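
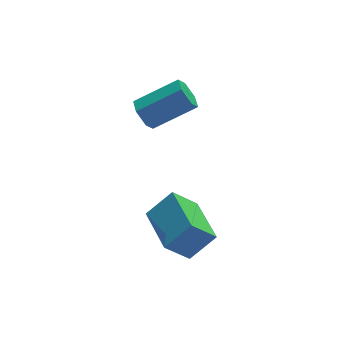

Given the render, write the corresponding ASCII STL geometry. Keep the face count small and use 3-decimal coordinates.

solid 
facet normal -0.867 0.053 -0.496
outer loop
vertex -2.632 3.014 -0.306
vertex -2.889 3.452 0.19
vertex -2.55 3.715 -0.375
endloop
endfacet
facet normal 0.484 -0.142 -0.864
outer loop
vertex -2.632 3.014 -0.306
vertex -2.55 3.715 -0.375
vertex -0.915 2.91 0.673
endloop
endfacet
facet normal 0.484 -0.141 -0.864
outer loop
vertex -0.915 2.91 0.673
vertex -2.55 3.715 -0.375
vertex -0.833 3.612 0.604
endloop
endfacet
facet normal 0.868 -0.053 0.494
outer loop
vertex -0.915 2.91 0.673
vertex -0.833 3.612 0.604
vertex -1.171 3.348 1.17
endloop
endfacet
facet normal -0.867 0.053 -0.496
outer loop
vertex -2.55 3.715 -0.375
vertex -2.889 3.452 0.19
vertex -2.807 4.154 0.121
endloop
endfacet
facet normal 0.342 0.785 -0.517
outer loop
vertex -2.55 3.715 -0.375
vertex -2.807 4.154 0.121
vertex -0.833 3.612 0.604
endloop
endfacet
facet normal 0.342 0.785 -0.517
outer loop
vertex -0.833 3.612 0.604
vertex -2.807 4.154 0.121
vertex -1.089 4.05 1.1
endloop
endfacet
facet normal 0.868 -0.052 0.494
outer loop
vertex -0.833 3.612 0.604
vertex -1.089 4.05 1.1
vertex -1.171 3.348 1.17
endloop
endfacet
facet normal -0.868 0.053 -0.494
outer loop
vertex -2.807 4.154 0.121
vertex -2.889 3.452 0.19
vertex -3.145 3.89 0.687
endloop
endfacet
facet normal -0.142 0.927 0.348
outer loop
vertex -2.807 4.154 0.121
vertex -3.145 3.89 0.687
vertex -1.089 4.05 1.1
endloop
endfacet
facet normal -0.142 0.927 0.347
outer loop
vertex -1.089 4.05 1.1
vertex -3.145 3.89 0.687
vertex -1.428 3.786 1.666
endloop
endfacet
facet normal 0.867 -0.052 0.495
outer loop
vertex -1.089 4.05 1.1
vertex -1.428 3.786 1.666
vertex -1.171 3.348 1.17
endloop
endfacet
facet normal -0.868 0.053 -0.494
outer loop
vertex -3.145 3.89 0.687
vertex -2.889 3.452 0.19
vertex -3.227 3.188 0.756
endloop
endfacet
facet normal -0.484 0.141 0.864
outer loop
vertex -3.145 3.89 0.687
vertex -3.227 3.188 0.756
vertex -1.428 3.786 1.666
endloop
endfacet
facet normal -0.484 0.142 0.864
outer loop
vertex -1.428 3.786 1.666
vertex -3.227 3.188 0.756
vertex -1.51 3.085 1.735
endloop
endfacet
facet normal 0.867 -0.053 0.496
outer loop
vertex -1.428 3.786 1.666
vertex -1.51 3.085 1.735
vertex -1.171 3.348 1.17
endloop
endfacet
facet normal -0.868 0.052 -0.494
outer loop
vertex -3.227 3.188 0.756
vertex -2.889 3.452 0.19
vertex -2.971 2.75 0.26
endloop
endfacet
facet normal -0.342 -0.785 0.517
outer loop
vertex -3.227 3.188 0.756
vertex -2.971 2.75 0.26
vertex -1.51 3.085 1.735
endloop
endfacet
facet normal -0.342 -0.785 0.517
outer loop
vertex -1.51 3.085 1.735
vertex -2.971 2.75 0.26
vertex -1.253 2.646 1.239
endloop
endfacet
facet normal 0.867 -0.053 0.496
outer loop
vertex -1.51 3.085 1.735
vertex -1.253 2.646 1.239
vertex -1.171 3.348 1.17
endloop
endfacet
facet normal -0.867 0.052 -0.495
outer loop
vertex -2.971 2.75 0.26
vertex -2.889 3.452 0.19
vertex -2.632 3.014 -0.306
endloop
endfacet
facet normal 0.142 -0.927 -0.347
outer loop
vertex -2.971 2.75 0.26
vertex -2.632 3.014 -0.306
vertex -1.253 2.646 1.239
endloop
endfacet
facet normal 0.142 -0.927 -0.348
outer loop
vertex -1.253 2.646 1.239
vertex -2.632 3.014 -0.306
vertex -0.915 2.91 0.673
endloop
endfacet
facet normal 0.868 -0.053 0.494
outer loop
vertex -1.253 2.646 1.239
vertex -0.915 2.91 0.673
vertex -1.171 3.348 1.17
endloop
endfacet
facet normal -0.738 -0.070 -0.672
outer loop
vertex -3.351 -1.068 -3.335
vertex -3.479 1.007 -3.412
vertex -2.376 -1.048 -4.408
endloop
endfacet
facet normal 0.062 -0.997 0.037
outer loop
vertex -1.321 -0.947 -3.448
vertex -3.351 -1.068 -3.335
vertex -2.376 -1.048 -4.408
endloop
endfacet
facet normal -0.738 -0.070 -0.672
outer loop
vertex -2.376 -1.048 -4.408
vertex -3.479 1.007 -3.412
vertex -2.504 1.027 -4.485
endloop
endfacet
facet normal 0.672 0.014 -0.740
outer loop
vertex -2.504 1.027 -4.485
vertex -1.321 -0.947 -3.448
vertex -2.376 -1.048 -4.408
endloop
endfacet
facet normal -0.672 -0.014 0.740
outer loop
vertex -3.351 -1.068 -3.335
vertex -2.424 1.108 -2.452
vertex -3.479 1.007 -3.412
endloop
endfacet
facet normal 0.062 -0.997 0.037
outer loop
vertex -2.296 -0.967 -2.375
vertex -3.351 -1.068 -3.335
vertex -1.321 -0.947 -3.448
endloop
endfacet
facet normal -0.672 -0.014 0.740
outer loop
vertex -2.296 -0.967 -2.375
vertex -2.424 1.108 -2.452
vertex -3.351 -1.068 -3.335
endloop
endfacet
facet normal -0.062 0.997 -0.037
outer loop
vertex -3.479 1.007 -3.412
vertex -2.424 1.108 -2.452
vertex -2.504 1.027 -4.485
endloop
endfacet
facet normal 0.672 0.014 -0.740
outer loop
vertex -1.449 1.128 -3.525
vertex -1.321 -0.947 -3.448
vertex -2.504 1.027 -4.485
endloop
endfacet
facet normal -0.062 0.997 -0.037
outer loop
vertex -2.504 1.027 -4.485
vertex -2.424 1.108 -2.452
vertex -1.449 1.128 -3.525
endloop
endfacet
facet normal 0.738 0.070 0.672
outer loop
vertex -1.449 1.128 -3.525
vertex -2.296 -0.967 -2.375
vertex -1.321 -0.947 -3.448
endloop
endfacet
facet normal 0.738 0.070 0.672
outer loop
vertex -2.424 1.108 -2.452
vertex -2.296 -0.967 -2.375
vertex -1.449 1.128 -3.525
endloop
endfacet

endsolid


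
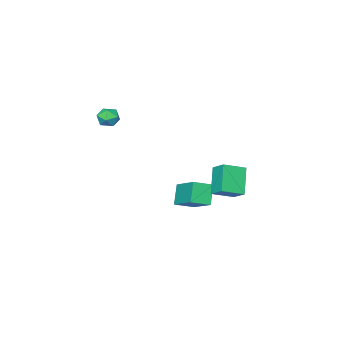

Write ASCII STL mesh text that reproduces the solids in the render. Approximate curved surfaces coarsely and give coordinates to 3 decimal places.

solid 
facet normal -0.462 -0.433 0.774
outer loop
vertex -3.238 3.104 -0.431
vertex -4.478 3.582 -0.903
vertex -3.376 2.118 -1.064
endloop
endfacet
facet normal 0.879 -0.338 0.335
outer loop
vertex -2.522 2.918 -2.497
vertex -3.238 3.104 -0.431
vertex -3.376 2.118 -1.064
endloop
endfacet
facet normal -0.462 -0.433 0.774
outer loop
vertex -3.376 2.118 -1.064
vertex -4.478 3.582 -0.903
vertex -4.616 2.596 -1.536
endloop
endfacet
facet normal -0.118 -0.836 -0.537
outer loop
vertex -4.616 2.596 -1.536
vertex -2.522 2.918 -2.497
vertex -3.376 2.118 -1.064
endloop
endfacet
facet normal 0.118 0.836 0.537
outer loop
vertex -3.238 3.104 -0.431
vertex -3.624 4.382 -2.336
vertex -4.478 3.582 -0.903
endloop
endfacet
facet normal 0.879 -0.338 0.335
outer loop
vertex -2.384 3.904 -1.864
vertex -3.238 3.104 -0.431
vertex -2.522 2.918 -2.497
endloop
endfacet
facet normal 0.118 0.836 0.537
outer loop
vertex -2.384 3.904 -1.864
vertex -3.624 4.382 -2.336
vertex -3.238 3.104 -0.431
endloop
endfacet
facet normal -0.879 0.338 -0.335
outer loop
vertex -4.478 3.582 -0.903
vertex -3.624 4.382 -2.336
vertex -4.616 2.596 -1.536
endloop
endfacet
facet normal -0.118 -0.836 -0.537
outer loop
vertex -3.762 3.396 -2.969
vertex -2.522 2.918 -2.497
vertex -4.616 2.596 -1.536
endloop
endfacet
facet normal -0.879 0.338 -0.335
outer loop
vertex -4.616 2.596 -1.536
vertex -3.624 4.382 -2.336
vertex -3.762 3.396 -2.969
endloop
endfacet
facet normal 0.462 0.433 -0.774
outer loop
vertex -3.762 3.396 -2.969
vertex -2.384 3.904 -1.864
vertex -2.522 2.918 -2.497
endloop
endfacet
facet normal 0.462 0.433 -0.774
outer loop
vertex -3.624 4.382 -2.336
vertex -2.384 3.904 -1.864
vertex -3.762 3.396 -2.969
endloop
endfacet
facet normal -0.994 -0.061 0.093
outer loop
vertex 1.167 -0.199 3.143
vertex 1.224 -0.882 3.302
vertex 1.242 -0.399 3.814
endloop
endfacet
facet normal -0.764 0.590 0.261
outer loop
vertex 1.167 -0.199 3.143
vertex 1.242 -0.399 3.814
vertex 1.593 0.162 3.572
endloop
endfacet
facet normal -0.419 0.856 -0.304
outer loop
vertex 1.167 -0.199 3.143
vertex 1.593 0.162 3.572
vertex 1.793 0.025 2.91
endloop
endfacet
facet normal -0.437 0.365 -0.822
outer loop
vertex 1.167 -0.199 3.143
vertex 1.793 0.025 2.91
vertex 1.565 -0.621 2.744
endloop
endfacet
facet normal -0.791 -0.200 -0.577
outer loop
vertex 1.167 -0.199 3.143
vertex 1.565 -0.621 2.744
vertex 1.224 -0.882 3.302
endloop
endfacet
facet normal -0.294 0.528 0.797
outer loop
vertex 1.593 0.162 3.572
vertex 1.242 -0.399 3.814
vertex 1.915 -0.299 3.996
endloop
endfacet
facet normal -0.668 -0.529 0.523
outer loop
vertex 1.242 -0.399 3.814
vertex 1.224 -0.882 3.302
vertex 1.687 -0.945 3.83
endloop
endfacet
facet normal -0.341 -0.754 -0.561
outer loop
vertex 1.224 -0.882 3.302
vertex 1.565 -0.621 2.744
vertex 1.887 -1.082 3.168
endloop
endfacet
facet normal 0.235 0.163 -0.958
outer loop
vertex 1.565 -0.621 2.744
vertex 1.793 0.025 2.91
vertex 2.238 -0.521 2.926
endloop
endfacet
facet normal 0.265 0.957 -0.118
outer loop
vertex 1.793 0.025 2.91
vertex 1.593 0.162 3.572
vertex 2.256 -0.038 3.438
endloop
endfacet
facet normal 0.437 -0.365 0.822
outer loop
vertex 2.313 -0.721 3.597
vertex 1.915 -0.299 3.996
vertex 1.687 -0.945 3.83
endloop
endfacet
facet normal 0.419 -0.856 0.304
outer loop
vertex 2.313 -0.721 3.597
vertex 1.687 -0.945 3.83
vertex 1.887 -1.082 3.168
endloop
endfacet
facet normal 0.764 -0.590 -0.261
outer loop
vertex 2.313 -0.721 3.597
vertex 1.887 -1.082 3.168
vertex 2.238 -0.521 2.926
endloop
endfacet
facet normal 0.994 0.061 -0.093
outer loop
vertex 2.313 -0.721 3.597
vertex 2.238 -0.521 2.926
vertex 2.256 -0.038 3.438
endloop
endfacet
facet normal 0.791 0.200 0.577
outer loop
vertex 2.313 -0.721 3.597
vertex 2.256 -0.038 3.438
vertex 1.915 -0.299 3.996
endloop
endfacet
facet normal -0.235 -0.163 0.958
outer loop
vertex 1.687 -0.945 3.83
vertex 1.915 -0.299 3.996
vertex 1.242 -0.399 3.814
endloop
endfacet
facet normal -0.265 -0.957 0.118
outer loop
vertex 1.887 -1.082 3.168
vertex 1.687 -0.945 3.83
vertex 1.224 -0.882 3.302
endloop
endfacet
facet normal 0.294 -0.528 -0.797
outer loop
vertex 2.238 -0.521 2.926
vertex 1.887 -1.082 3.168
vertex 1.565 -0.621 2.744
endloop
endfacet
facet normal 0.668 0.529 -0.523
outer loop
vertex 2.256 -0.038 3.438
vertex 2.238 -0.521 2.926
vertex 1.793 0.025 2.91
endloop
endfacet
facet normal 0.341 0.754 0.561
outer loop
vertex 1.915 -0.299 3.996
vertex 2.256 -0.038 3.438
vertex 1.593 0.162 3.572
endloop
endfacet
facet normal -0.450 -0.355 0.819
outer loop
vertex -3.267 -0.717 -3.407
vertex -2.85 1.115 -2.384
vertex -4.33 -0.259 -3.793
endloop
endfacet
facet normal -0.195 -0.856 -0.478
outer loop
vertex -3.69 0.245 -4.956
vertex -3.267 -0.717 -3.407
vertex -4.33 -0.259 -3.793
endloop
endfacet
facet normal -0.451 -0.355 0.819
outer loop
vertex -4.33 -0.259 -3.793
vertex -2.85 1.115 -2.384
vertex -3.912 1.573 -2.77
endloop
endfacet
facet normal -0.871 0.376 -0.317
outer loop
vertex -3.912 1.573 -2.77
vertex -3.69 0.245 -4.956
vertex -4.33 -0.259 -3.793
endloop
endfacet
facet normal 0.871 -0.375 0.317
outer loop
vertex -3.267 -0.717 -3.407
vertex -2.21 1.619 -3.547
vertex -2.85 1.115 -2.384
endloop
endfacet
facet normal -0.195 -0.856 -0.478
outer loop
vertex -2.628 -0.213 -4.57
vertex -3.267 -0.717 -3.407
vertex -3.69 0.245 -4.956
endloop
endfacet
facet normal 0.871 -0.375 0.316
outer loop
vertex -2.628 -0.213 -4.57
vertex -2.21 1.619 -3.547
vertex -3.267 -0.717 -3.407
endloop
endfacet
facet normal 0.195 0.856 0.478
outer loop
vertex -2.85 1.115 -2.384
vertex -2.21 1.619 -3.547
vertex -3.912 1.573 -2.77
endloop
endfacet
facet normal -0.871 0.375 -0.316
outer loop
vertex -3.273 2.077 -3.933
vertex -3.69 0.245 -4.956
vertex -3.912 1.573 -2.77
endloop
endfacet
facet normal 0.195 0.856 0.478
outer loop
vertex -3.912 1.573 -2.77
vertex -2.21 1.619 -3.547
vertex -3.273 2.077 -3.933
endloop
endfacet
facet normal 0.451 0.355 -0.819
outer loop
vertex -3.273 2.077 -3.933
vertex -2.628 -0.213 -4.57
vertex -3.69 0.245 -4.956
endloop
endfacet
facet normal 0.450 0.355 -0.819
outer loop
vertex -2.21 1.619 -3.547
vertex -2.628 -0.213 -4.57
vertex -3.273 2.077 -3.933
endloop
endfacet

endsolid


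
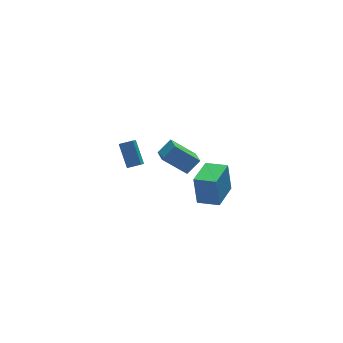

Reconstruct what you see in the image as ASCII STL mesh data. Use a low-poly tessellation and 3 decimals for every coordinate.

solid 
facet normal -0.682 0.285 0.673
outer loop
vertex -1.791 -0.62 2.265
vertex -1.648 0.364 1.994
vertex -2.595 -0.716 1.491
endloop
endfacet
facet normal -0.140 -0.955 0.263
outer loop
vertex -1.332 -1.244 0.246
vertex -1.791 -0.62 2.265
vertex -2.595 -0.716 1.491
endloop
endfacet
facet normal -0.683 0.285 0.673
outer loop
vertex -2.595 -0.716 1.491
vertex -1.648 0.364 1.994
vertex -2.451 0.267 1.22
endloop
endfacet
facet normal -0.717 -0.086 -0.691
outer loop
vertex -2.451 0.267 1.22
vertex -1.332 -1.244 0.246
vertex -2.595 -0.716 1.491
endloop
endfacet
facet normal 0.717 0.086 0.691
outer loop
vertex -1.791 -0.62 2.265
vertex -0.385 -0.164 0.749
vertex -1.648 0.364 1.994
endloop
endfacet
facet normal -0.139 -0.955 0.264
outer loop
vertex -0.529 -1.147 1.02
vertex -1.791 -0.62 2.265
vertex -1.332 -1.244 0.246
endloop
endfacet
facet normal 0.718 0.085 0.691
outer loop
vertex -0.529 -1.147 1.02
vertex -0.385 -0.164 0.749
vertex -1.791 -0.62 2.265
endloop
endfacet
facet normal 0.139 0.955 -0.264
outer loop
vertex -1.648 0.364 1.994
vertex -0.385 -0.164 0.749
vertex -2.451 0.267 1.22
endloop
endfacet
facet normal -0.718 -0.086 -0.691
outer loop
vertex -1.189 -0.26 -0.025
vertex -1.332 -1.244 0.246
vertex -2.451 0.267 1.22
endloop
endfacet
facet normal 0.139 0.955 -0.263
outer loop
vertex -2.451 0.267 1.22
vertex -0.385 -0.164 0.749
vertex -1.189 -0.26 -0.025
endloop
endfacet
facet normal 0.683 -0.285 -0.673
outer loop
vertex -1.189 -0.26 -0.025
vertex -0.529 -1.147 1.02
vertex -1.332 -1.244 0.246
endloop
endfacet
facet normal 0.682 -0.286 -0.673
outer loop
vertex -0.385 -0.164 0.749
vertex -0.529 -1.147 1.02
vertex -1.189 -0.26 -0.025
endloop
endfacet
facet normal -0.678 -0.727 0.107
outer loop
vertex -0.913 -4.229 2.004
vertex -1.852 -3.382 1.804
vertex -0.836 -4.557 0.256
endloop
endfacet
facet normal 0.734 -0.661 0.156
outer loop
vertex 0.432 -3.198 0.056
vertex -0.913 -4.229 2.004
vertex -0.836 -4.557 0.256
endloop
endfacet
facet normal -0.678 -0.727 0.107
outer loop
vertex -0.836 -4.557 0.256
vertex -1.852 -3.382 1.804
vertex -1.775 -3.711 0.056
endloop
endfacet
facet normal 0.043 -0.185 -0.982
outer loop
vertex -1.775 -3.711 0.056
vertex 0.432 -3.198 0.056
vertex -0.836 -4.557 0.256
endloop
endfacet
facet normal -0.043 0.184 0.982
outer loop
vertex -0.913 -4.229 2.004
vertex -0.584 -2.023 1.604
vertex -1.852 -3.382 1.804
endloop
endfacet
facet normal 0.734 -0.661 0.157
outer loop
vertex 0.355 -2.869 1.804
vertex -0.913 -4.229 2.004
vertex 0.432 -3.198 0.056
endloop
endfacet
facet normal -0.043 0.184 0.982
outer loop
vertex 0.355 -2.869 1.804
vertex -0.584 -2.023 1.604
vertex -0.913 -4.229 2.004
endloop
endfacet
facet normal -0.734 0.661 -0.157
outer loop
vertex -1.852 -3.382 1.804
vertex -0.584 -2.023 1.604
vertex -1.775 -3.711 0.056
endloop
endfacet
facet normal 0.043 -0.184 -0.982
outer loop
vertex -0.507 -2.351 -0.144
vertex 0.432 -3.198 0.056
vertex -1.775 -3.711 0.056
endloop
endfacet
facet normal -0.734 0.661 -0.156
outer loop
vertex -1.775 -3.711 0.056
vertex -0.584 -2.023 1.604
vertex -0.507 -2.351 -0.144
endloop
endfacet
facet normal 0.678 0.727 -0.107
outer loop
vertex -0.507 -2.351 -0.144
vertex 0.355 -2.869 1.804
vertex 0.432 -3.198 0.056
endloop
endfacet
facet normal 0.678 0.727 -0.107
outer loop
vertex -0.584 -2.023 1.604
vertex 0.355 -2.869 1.804
vertex -0.507 -2.351 -0.144
endloop
endfacet
facet normal -0.418 -0.648 0.637
outer loop
vertex -2.591 3.777 -0.64
vertex -3.345 4.011 -0.897
vertex -2.557 2.595 -1.82
endloop
endfacet
facet normal 0.908 -0.282 0.309
outer loop
vertex -2.135 3.249 -2.463
vertex -2.591 3.777 -0.64
vertex -2.557 2.595 -1.82
endloop
endfacet
facet normal -0.417 -0.648 0.637
outer loop
vertex -2.557 2.595 -1.82
vertex -3.345 4.011 -0.897
vertex -3.311 2.829 -2.076
endloop
endfacet
facet normal 0.020 -0.708 -0.706
outer loop
vertex -3.311 2.829 -2.076
vertex -2.135 3.249 -2.463
vertex -2.557 2.595 -1.82
endloop
endfacet
facet normal -0.021 0.708 0.706
outer loop
vertex -2.591 3.777 -0.64
vertex -2.923 4.665 -1.54
vertex -3.345 4.011 -0.897
endloop
endfacet
facet normal 0.908 -0.282 0.309
outer loop
vertex -2.169 4.431 -1.284
vertex -2.591 3.777 -0.64
vertex -2.135 3.249 -2.463
endloop
endfacet
facet normal -0.020 0.708 0.706
outer loop
vertex -2.169 4.431 -1.284
vertex -2.923 4.665 -1.54
vertex -2.591 3.777 -0.64
endloop
endfacet
facet normal -0.908 0.282 -0.309
outer loop
vertex -3.345 4.011 -0.897
vertex -2.923 4.665 -1.54
vertex -3.311 2.829 -2.076
endloop
endfacet
facet normal 0.021 -0.708 -0.706
outer loop
vertex -2.889 3.483 -2.72
vertex -2.135 3.249 -2.463
vertex -3.311 2.829 -2.076
endloop
endfacet
facet normal -0.908 0.282 -0.309
outer loop
vertex -3.311 2.829 -2.076
vertex -2.923 4.665 -1.54
vertex -2.889 3.483 -2.72
endloop
endfacet
facet normal 0.418 0.648 -0.637
outer loop
vertex -2.889 3.483 -2.72
vertex -2.169 4.431 -1.284
vertex -2.135 3.249 -2.463
endloop
endfacet
facet normal 0.417 0.648 -0.637
outer loop
vertex -2.923 4.665 -1.54
vertex -2.169 4.431 -1.284
vertex -2.889 3.483 -2.72
endloop
endfacet

endsolid


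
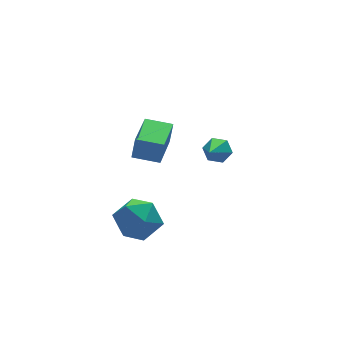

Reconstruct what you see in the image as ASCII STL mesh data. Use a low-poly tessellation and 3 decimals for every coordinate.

solid 
facet normal -0.897 0.145 0.418
outer loop
vertex -3.268 -0.476 0.002
vertex -3.453 -1.702 0.03
vertex -2.913 -1.135 0.992
endloop
endfacet
facet normal -0.444 0.664 0.601
outer loop
vertex -3.268 -0.476 0.002
vertex -2.913 -1.135 0.992
vertex -2.178 -0.24 0.547
endloop
endfacet
facet normal -0.213 0.977 0.003
outer loop
vertex -3.268 -0.476 0.002
vertex -2.178 -0.24 0.547
vertex -2.263 -0.255 -0.691
endloop
endfacet
facet normal -0.523 0.650 -0.551
outer loop
vertex -3.268 -0.476 0.002
vertex -2.263 -0.255 -0.691
vertex -3.051 -1.159 -1.01
endloop
endfacet
facet normal -0.946 0.136 -0.295
outer loop
vertex -3.268 -0.476 0.002
vertex -3.051 -1.159 -1.01
vertex -3.453 -1.702 0.03
endloop
endfacet
facet normal 0.117 0.363 0.924
outer loop
vertex -2.178 -0.24 0.547
vertex -2.913 -1.135 0.992
vertex -1.689 -1.321 0.91
endloop
endfacet
facet normal -0.616 -0.477 0.627
outer loop
vertex -2.913 -1.135 0.992
vertex -3.453 -1.702 0.03
vertex -2.477 -2.225 0.591
endloop
endfacet
facet normal -0.695 -0.491 -0.525
outer loop
vertex -3.453 -1.702 0.03
vertex -3.051 -1.159 -1.01
vertex -2.562 -2.24 -0.647
endloop
endfacet
facet normal -0.011 0.341 -0.940
outer loop
vertex -3.051 -1.159 -1.01
vertex -2.263 -0.255 -0.691
vertex -1.827 -1.345 -1.092
endloop
endfacet
facet normal 0.492 0.870 -0.044
outer loop
vertex -2.263 -0.255 -0.691
vertex -2.178 -0.24 0.547
vertex -1.287 -0.778 -0.13
endloop
endfacet
facet normal 0.523 -0.650 0.551
outer loop
vertex -1.472 -2.004 -0.102
vertex -1.689 -1.321 0.91
vertex -2.477 -2.225 0.591
endloop
endfacet
facet normal 0.213 -0.977 -0.003
outer loop
vertex -1.472 -2.004 -0.102
vertex -2.477 -2.225 0.591
vertex -2.562 -2.24 -0.647
endloop
endfacet
facet normal 0.444 -0.664 -0.601
outer loop
vertex -1.472 -2.004 -0.102
vertex -2.562 -2.24 -0.647
vertex -1.827 -1.345 -1.092
endloop
endfacet
facet normal 0.897 -0.145 -0.418
outer loop
vertex -1.472 -2.004 -0.102
vertex -1.827 -1.345 -1.092
vertex -1.287 -0.778 -0.13
endloop
endfacet
facet normal 0.946 -0.136 0.295
outer loop
vertex -1.472 -2.004 -0.102
vertex -1.287 -0.778 -0.13
vertex -1.689 -1.321 0.91
endloop
endfacet
facet normal 0.011 -0.341 0.940
outer loop
vertex -2.477 -2.225 0.591
vertex -1.689 -1.321 0.91
vertex -2.913 -1.135 0.992
endloop
endfacet
facet normal -0.492 -0.870 0.044
outer loop
vertex -2.562 -2.24 -0.647
vertex -2.477 -2.225 0.591
vertex -3.453 -1.702 0.03
endloop
endfacet
facet normal -0.117 -0.363 -0.924
outer loop
vertex -1.827 -1.345 -1.092
vertex -2.562 -2.24 -0.647
vertex -3.051 -1.159 -1.01
endloop
endfacet
facet normal 0.616 0.477 -0.627
outer loop
vertex -1.287 -0.778 -0.13
vertex -1.827 -1.345 -1.092
vertex -2.263 -0.255 -0.691
endloop
endfacet
facet normal 0.695 0.491 0.525
outer loop
vertex -1.689 -1.321 0.91
vertex -1.287 -0.778 -0.13
vertex -2.178 -0.24 0.547
endloop
endfacet
facet normal -0.785 0.607 0.126
outer loop
vertex -1.558 0.728 3.737
vertex -0.285 2.421 3.513
vertex -1.751 0.72 2.573
endloop
endfacet
facet normal -0.598 -0.795 0.105
outer loop
vertex -0.715 -0.081 2.407
vertex -1.558 0.728 3.737
vertex -1.751 0.72 2.573
endloop
endfacet
facet normal -0.785 0.607 0.126
outer loop
vertex -1.751 0.72 2.573
vertex -0.285 2.421 3.513
vertex -0.478 2.413 2.349
endloop
endfacet
facet normal -0.164 -0.007 -0.986
outer loop
vertex -0.478 2.413 2.349
vertex -0.715 -0.081 2.407
vertex -1.751 0.72 2.573
endloop
endfacet
facet normal 0.164 0.007 0.986
outer loop
vertex -1.558 0.728 3.737
vertex 0.751 1.62 3.347
vertex -0.285 2.421 3.513
endloop
endfacet
facet normal -0.598 -0.795 0.105
outer loop
vertex -0.522 -0.073 3.571
vertex -1.558 0.728 3.737
vertex -0.715 -0.081 2.407
endloop
endfacet
facet normal 0.164 0.007 0.986
outer loop
vertex -0.522 -0.073 3.571
vertex 0.751 1.62 3.347
vertex -1.558 0.728 3.737
endloop
endfacet
facet normal 0.598 0.795 -0.105
outer loop
vertex -0.285 2.421 3.513
vertex 0.751 1.62 3.347
vertex -0.478 2.413 2.349
endloop
endfacet
facet normal -0.164 -0.007 -0.986
outer loop
vertex 0.558 1.612 2.183
vertex -0.715 -0.081 2.407
vertex -0.478 2.413 2.349
endloop
endfacet
facet normal 0.598 0.795 -0.105
outer loop
vertex -0.478 2.413 2.349
vertex 0.751 1.62 3.347
vertex 0.558 1.612 2.183
endloop
endfacet
facet normal 0.785 -0.607 -0.126
outer loop
vertex 0.558 1.612 2.183
vertex -0.522 -0.073 3.571
vertex -0.715 -0.081 2.407
endloop
endfacet
facet normal 0.785 -0.607 -0.126
outer loop
vertex 0.751 1.62 3.347
vertex -0.522 -0.073 3.571
vertex 0.558 1.612 2.183
endloop
endfacet
facet normal 0.571 0.611 -0.549
outer loop
vertex 4.116 2.164 -0.276
vertex 3.575 2.669 -0.276
vertex 4.085 2.674 0.26
endloop
endfacet
facet normal 0.566 -0.581 0.585
outer loop
vertex 4.116 2.164 -0.276
vertex 4.085 2.674 0.26
vertex 2.605 1.631 0.656
endloop
endfacet
facet normal 0.571 0.611 -0.549
outer loop
vertex 4.085 2.674 0.26
vertex 3.575 2.669 -0.276
vertex 3.544 3.179 0.259
endloop
endfacet
facet normal 0.148 0.160 0.976
outer loop
vertex 4.085 2.674 0.26
vertex 3.544 3.179 0.259
vertex 2.605 1.631 0.656
endloop
endfacet
facet normal 0.571 0.611 -0.549
outer loop
vertex 3.544 3.179 0.259
vertex 3.575 2.669 -0.276
vertex 3.034 3.174 -0.277
endloop
endfacet
facet normal -0.619 0.525 0.584
outer loop
vertex 3.544 3.179 0.259
vertex 3.034 3.174 -0.277
vertex 2.605 1.631 0.656
endloop
endfacet
facet normal 0.571 0.611 -0.548
outer loop
vertex 3.034 3.174 -0.277
vertex 3.575 2.669 -0.276
vertex 3.065 2.664 -0.813
endloop
endfacet
facet normal -0.969 0.149 -0.198
outer loop
vertex 3.034 3.174 -0.277
vertex 3.065 2.664 -0.813
vertex 2.605 1.631 0.656
endloop
endfacet
facet normal 0.571 0.611 -0.548
outer loop
vertex 3.065 2.664 -0.813
vertex 3.575 2.669 -0.276
vertex 3.606 2.159 -0.812
endloop
endfacet
facet normal -0.551 -0.592 -0.589
outer loop
vertex 3.065 2.664 -0.813
vertex 3.606 2.159 -0.812
vertex 2.605 1.631 0.656
endloop
endfacet
facet normal 0.571 0.611 -0.549
outer loop
vertex 3.606 2.159 -0.812
vertex 3.575 2.669 -0.276
vertex 4.116 2.164 -0.276
endloop
endfacet
facet normal 0.216 -0.956 -0.197
outer loop
vertex 3.606 2.159 -0.812
vertex 4.116 2.164 -0.276
vertex 2.605 1.631 0.656
endloop
endfacet

endsolid


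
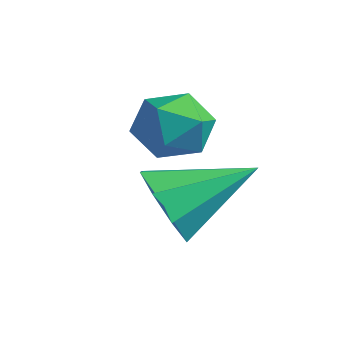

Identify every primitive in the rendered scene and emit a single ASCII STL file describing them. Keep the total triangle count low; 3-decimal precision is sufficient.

solid 
facet normal -0.163 0.849 0.503
outer loop
vertex -2.026 -2.026 2.44
vertex -2.835 -2.258 2.569
vertex -2.234 -2.476 3.132
endloop
endfacet
facet normal 0.516 0.639 0.571
outer loop
vertex -2.026 -2.026 2.44
vertex -2.234 -2.476 3.132
vertex -1.524 -2.663 2.7
endloop
endfacet
facet normal 0.799 0.596 -0.083
outer loop
vertex -2.026 -2.026 2.44
vertex -1.524 -2.663 2.7
vertex -1.686 -2.561 1.87
endloop
endfacet
facet normal 0.296 0.778 -0.554
outer loop
vertex -2.026 -2.026 2.44
vertex -1.686 -2.561 1.87
vertex -2.496 -2.311 1.789
endloop
endfacet
facet normal -0.299 0.935 -0.193
outer loop
vertex -2.026 -2.026 2.44
vertex -2.496 -2.311 1.789
vertex -2.835 -2.258 2.569
endloop
endfacet
facet normal 0.517 -0.015 0.856
outer loop
vertex -1.524 -2.663 2.7
vertex -2.234 -2.476 3.132
vertex -2.024 -3.289 2.991
endloop
endfacet
facet normal -0.581 0.325 0.746
outer loop
vertex -2.234 -2.476 3.132
vertex -2.835 -2.258 2.569
vertex -2.834 -3.039 2.91
endloop
endfacet
facet normal -0.801 0.463 -0.380
outer loop
vertex -2.835 -2.258 2.569
vertex -2.496 -2.311 1.789
vertex -2.996 -2.937 2.08
endloop
endfacet
facet normal 0.161 0.209 -0.965
outer loop
vertex -2.496 -2.311 1.789
vertex -1.686 -2.561 1.87
vertex -2.286 -3.124 1.648
endloop
endfacet
facet normal 0.976 -0.087 -0.201
outer loop
vertex -1.686 -2.561 1.87
vertex -1.524 -2.663 2.7
vertex -1.685 -3.342 2.211
endloop
endfacet
facet normal -0.296 -0.778 0.554
outer loop
vertex -2.494 -3.574 2.34
vertex -2.024 -3.289 2.991
vertex -2.834 -3.039 2.91
endloop
endfacet
facet normal -0.799 -0.596 0.083
outer loop
vertex -2.494 -3.574 2.34
vertex -2.834 -3.039 2.91
vertex -2.996 -2.937 2.08
endloop
endfacet
facet normal -0.516 -0.639 -0.571
outer loop
vertex -2.494 -3.574 2.34
vertex -2.996 -2.937 2.08
vertex -2.286 -3.124 1.648
endloop
endfacet
facet normal 0.163 -0.849 -0.503
outer loop
vertex -2.494 -3.574 2.34
vertex -2.286 -3.124 1.648
vertex -1.685 -3.342 2.211
endloop
endfacet
facet normal 0.299 -0.935 0.193
outer loop
vertex -2.494 -3.574 2.34
vertex -1.685 -3.342 2.211
vertex -2.024 -3.289 2.991
endloop
endfacet
facet normal -0.161 -0.209 0.965
outer loop
vertex -2.834 -3.039 2.91
vertex -2.024 -3.289 2.991
vertex -2.234 -2.476 3.132
endloop
endfacet
facet normal -0.976 0.087 0.201
outer loop
vertex -2.996 -2.937 2.08
vertex -2.834 -3.039 2.91
vertex -2.835 -2.258 2.569
endloop
endfacet
facet normal -0.517 0.015 -0.856
outer loop
vertex -2.286 -3.124 1.648
vertex -2.996 -2.937 2.08
vertex -2.496 -2.311 1.789
endloop
endfacet
facet normal 0.581 -0.325 -0.746
outer loop
vertex -1.685 -3.342 2.211
vertex -2.286 -3.124 1.648
vertex -1.686 -2.561 1.87
endloop
endfacet
facet normal 0.801 -0.463 0.380
outer loop
vertex -2.024 -3.289 2.991
vertex -1.685 -3.342 2.211
vertex -1.524 -2.663 2.7
endloop
endfacet
facet normal -0.363 -0.820 -0.442
outer loop
vertex -0.688 -4.236 1.624
vertex -1.155 -3.699 1.011
vertex -0.301 -4.09 1.036
endloop
endfacet
facet normal 0.843 -0.135 0.521
outer loop
vertex -0.688 -4.236 1.624
vertex -0.301 -4.09 1.036
vertex -0.485 -2.181 1.829
endloop
endfacet
facet normal -0.363 -0.820 -0.443
outer loop
vertex -0.301 -4.09 1.036
vertex -1.155 -3.699 1.011
vertex -0.414 -3.714 0.432
endloop
endfacet
facet normal 0.986 0.136 -0.100
outer loop
vertex -0.301 -4.09 1.036
vertex -0.414 -3.714 0.432
vertex -0.485 -2.181 1.829
endloop
endfacet
facet normal -0.362 -0.821 -0.442
outer loop
vertex -0.414 -3.714 0.432
vertex -1.155 -3.699 1.011
vertex -0.962 -3.33 0.168
endloop
endfacet
facet normal 0.640 0.533 -0.553
outer loop
vertex -0.414 -3.714 0.432
vertex -0.962 -3.33 0.168
vertex -0.485 -2.181 1.829
endloop
endfacet
facet normal -0.363 -0.820 -0.442
outer loop
vertex -0.962 -3.33 0.168
vertex -1.155 -3.699 1.011
vertex -1.623 -3.161 0.397
endloop
endfacet
facet normal 0.012 0.821 -0.571
outer loop
vertex -0.962 -3.33 0.168
vertex -1.623 -3.161 0.397
vertex -0.485 -2.181 1.829
endloop
endfacet
facet normal -0.362 -0.820 -0.443
outer loop
vertex -1.623 -3.161 0.397
vertex -1.155 -3.699 1.011
vertex -2.01 -3.308 0.986
endloop
endfacet
facet normal -0.535 0.832 -0.144
outer loop
vertex -1.623 -3.161 0.397
vertex -2.01 -3.308 0.986
vertex -0.485 -2.181 1.829
endloop
endfacet
facet normal -0.362 -0.821 -0.442
outer loop
vertex -2.01 -3.308 0.986
vertex -1.155 -3.699 1.011
vertex -1.896 -3.683 1.589
endloop
endfacet
facet normal -0.677 0.560 0.477
outer loop
vertex -2.01 -3.308 0.986
vertex -1.896 -3.683 1.589
vertex -0.485 -2.181 1.829
endloop
endfacet
facet normal -0.363 -0.820 -0.443
outer loop
vertex -1.896 -3.683 1.589
vertex -1.155 -3.699 1.011
vertex -1.349 -4.068 1.853
endloop
endfacet
facet normal -0.333 0.164 0.929
outer loop
vertex -1.896 -3.683 1.589
vertex -1.349 -4.068 1.853
vertex -0.485 -2.181 1.829
endloop
endfacet
facet normal -0.362 -0.820 -0.443
outer loop
vertex -1.349 -4.068 1.853
vertex -1.155 -3.699 1.011
vertex -0.688 -4.236 1.624
endloop
endfacet
facet normal 0.297 -0.124 0.947
outer loop
vertex -1.349 -4.068 1.853
vertex -0.688 -4.236 1.624
vertex -0.485 -2.181 1.829
endloop
endfacet

endsolid


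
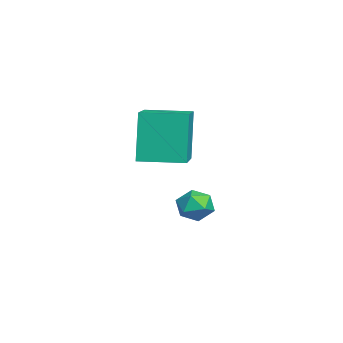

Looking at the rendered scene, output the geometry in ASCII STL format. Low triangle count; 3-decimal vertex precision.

solid 
facet normal -0.959 0.087 -0.269
outer loop
vertex -0.95 -3.627 4.464
vertex -0.797 -2.035 4.435
vertex -0.424 -3.713 2.557
endloop
endfacet
facet normal -0.096 -0.995 0.018
outer loop
vertex 1.677 -3.905 3.145
vertex -0.95 -3.627 4.464
vertex -0.424 -3.713 2.557
endloop
endfacet
facet normal -0.959 0.087 -0.269
outer loop
vertex -0.424 -3.713 2.557
vertex -0.797 -2.035 4.435
vertex -0.271 -2.121 2.528
endloop
endfacet
facet normal 0.266 -0.043 -0.963
outer loop
vertex -0.271 -2.121 2.528
vertex 1.677 -3.905 3.145
vertex -0.424 -3.713 2.557
endloop
endfacet
facet normal -0.266 0.043 0.963
outer loop
vertex -0.95 -3.627 4.464
vertex 1.304 -2.227 5.023
vertex -0.797 -2.035 4.435
endloop
endfacet
facet normal -0.096 -0.995 0.018
outer loop
vertex 1.151 -3.819 5.052
vertex -0.95 -3.627 4.464
vertex 1.677 -3.905 3.145
endloop
endfacet
facet normal -0.266 0.043 0.963
outer loop
vertex 1.151 -3.819 5.052
vertex 1.304 -2.227 5.023
vertex -0.95 -3.627 4.464
endloop
endfacet
facet normal 0.096 0.995 -0.018
outer loop
vertex -0.797 -2.035 4.435
vertex 1.304 -2.227 5.023
vertex -0.271 -2.121 2.528
endloop
endfacet
facet normal 0.266 -0.043 -0.963
outer loop
vertex 1.83 -2.313 3.116
vertex 1.677 -3.905 3.145
vertex -0.271 -2.121 2.528
endloop
endfacet
facet normal 0.096 0.995 -0.018
outer loop
vertex -0.271 -2.121 2.528
vertex 1.304 -2.227 5.023
vertex 1.83 -2.313 3.116
endloop
endfacet
facet normal 0.959 -0.087 0.269
outer loop
vertex 1.83 -2.313 3.116
vertex 1.151 -3.819 5.052
vertex 1.677 -3.905 3.145
endloop
endfacet
facet normal 0.959 -0.087 0.269
outer loop
vertex 1.304 -2.227 5.023
vertex 1.151 -3.819 5.052
vertex 1.83 -2.313 3.116
endloop
endfacet
facet normal -0.916 0.150 -0.372
outer loop
vertex -0.962 -1.827 -0.323
vertex -1.232 -2.282 0.158
vertex -1.181 -1.586 0.313
endloop
endfacet
facet normal -0.509 0.732 -0.453
outer loop
vertex -0.962 -1.827 -0.323
vertex -1.181 -1.586 0.313
vertex -0.573 -1.34 0.027
endloop
endfacet
facet normal 0.064 0.548 -0.834
outer loop
vertex -0.962 -1.827 -0.323
vertex -0.573 -1.34 0.027
vertex -0.25 -1.884 -0.306
endloop
endfacet
facet normal 0.012 -0.146 -0.989
outer loop
vertex -0.962 -1.827 -0.323
vertex -0.25 -1.884 -0.306
vertex -0.657 -2.466 -0.225
endloop
endfacet
facet normal -0.594 -0.391 -0.703
outer loop
vertex -0.962 -1.827 -0.323
vertex -0.657 -2.466 -0.225
vertex -1.232 -2.282 0.158
endloop
endfacet
facet normal -0.288 0.938 0.195
outer loop
vertex -0.573 -1.34 0.027
vertex -1.181 -1.586 0.313
vertex -0.603 -1.494 0.725
endloop
endfacet
facet normal -0.946 -0.003 0.325
outer loop
vertex -1.181 -1.586 0.313
vertex -1.232 -2.282 0.158
vertex -1.01 -2.076 0.806
endloop
endfacet
facet normal -0.423 -0.881 -0.213
outer loop
vertex -1.232 -2.282 0.158
vertex -0.657 -2.466 -0.225
vertex -0.687 -2.62 0.473
endloop
endfacet
facet normal 0.558 -0.484 -0.674
outer loop
vertex -0.657 -2.466 -0.225
vertex -0.25 -1.884 -0.306
vertex -0.079 -2.374 0.187
endloop
endfacet
facet normal 0.641 0.640 -0.423
outer loop
vertex -0.25 -1.884 -0.306
vertex -0.573 -1.34 0.027
vertex -0.028 -1.678 0.342
endloop
endfacet
facet normal -0.012 0.146 0.989
outer loop
vertex -0.298 -2.133 0.823
vertex -0.603 -1.494 0.725
vertex -1.01 -2.076 0.806
endloop
endfacet
facet normal -0.064 -0.548 0.834
outer loop
vertex -0.298 -2.133 0.823
vertex -1.01 -2.076 0.806
vertex -0.687 -2.62 0.473
endloop
endfacet
facet normal 0.509 -0.732 0.453
outer loop
vertex -0.298 -2.133 0.823
vertex -0.687 -2.62 0.473
vertex -0.079 -2.374 0.187
endloop
endfacet
facet normal 0.916 -0.150 0.372
outer loop
vertex -0.298 -2.133 0.823
vertex -0.079 -2.374 0.187
vertex -0.028 -1.678 0.342
endloop
endfacet
facet normal 0.594 0.391 0.703
outer loop
vertex -0.298 -2.133 0.823
vertex -0.028 -1.678 0.342
vertex -0.603 -1.494 0.725
endloop
endfacet
facet normal -0.558 0.484 0.674
outer loop
vertex -1.01 -2.076 0.806
vertex -0.603 -1.494 0.725
vertex -1.181 -1.586 0.313
endloop
endfacet
facet normal -0.641 -0.640 0.423
outer loop
vertex -0.687 -2.62 0.473
vertex -1.01 -2.076 0.806
vertex -1.232 -2.282 0.158
endloop
endfacet
facet normal 0.288 -0.938 -0.195
outer loop
vertex -0.079 -2.374 0.187
vertex -0.687 -2.62 0.473
vertex -0.657 -2.466 -0.225
endloop
endfacet
facet normal 0.946 0.003 -0.325
outer loop
vertex -0.028 -1.678 0.342
vertex -0.079 -2.374 0.187
vertex -0.25 -1.884 -0.306
endloop
endfacet
facet normal 0.423 0.881 0.213
outer loop
vertex -0.603 -1.494 0.725
vertex -0.028 -1.678 0.342
vertex -0.573 -1.34 0.027
endloop
endfacet

endsolid


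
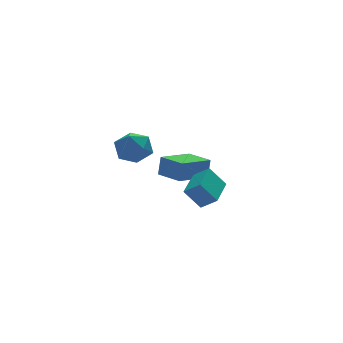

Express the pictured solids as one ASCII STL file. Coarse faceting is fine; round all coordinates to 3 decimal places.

solid 
facet normal -0.916 -0.357 0.184
outer loop
vertex 3.046 -1.014 -0.556
vertex 2.442 0.51 -0.602
vertex 2.848 -1.13 -1.764
endloop
endfacet
facet normal 0.368 -0.929 0.029
outer loop
vertex 4.798 -0.37 -2.158
vertex 3.046 -1.014 -0.556
vertex 2.848 -1.13 -1.764
endloop
endfacet
facet normal -0.916 -0.357 0.184
outer loop
vertex 2.848 -1.13 -1.764
vertex 2.442 0.51 -0.602
vertex 2.244 0.394 -1.811
endloop
endfacet
facet normal -0.162 -0.094 -0.982
outer loop
vertex 2.244 0.394 -1.811
vertex 4.798 -0.37 -2.158
vertex 2.848 -1.13 -1.764
endloop
endfacet
facet normal 0.162 0.094 0.982
outer loop
vertex 3.046 -1.014 -0.556
vertex 4.392 1.27 -0.996
vertex 2.442 0.51 -0.602
endloop
endfacet
facet normal 0.368 -0.929 0.029
outer loop
vertex 4.996 -0.254 -0.949
vertex 3.046 -1.014 -0.556
vertex 4.798 -0.37 -2.158
endloop
endfacet
facet normal 0.161 0.094 0.982
outer loop
vertex 4.996 -0.254 -0.949
vertex 4.392 1.27 -0.996
vertex 3.046 -1.014 -0.556
endloop
endfacet
facet normal -0.368 0.929 -0.029
outer loop
vertex 2.442 0.51 -0.602
vertex 4.392 1.27 -0.996
vertex 2.244 0.394 -1.811
endloop
endfacet
facet normal -0.161 -0.094 -0.982
outer loop
vertex 4.194 1.154 -2.204
vertex 4.798 -0.37 -2.158
vertex 2.244 0.394 -1.811
endloop
endfacet
facet normal -0.368 0.929 -0.029
outer loop
vertex 2.244 0.394 -1.811
vertex 4.392 1.27 -0.996
vertex 4.194 1.154 -2.204
endloop
endfacet
facet normal 0.916 0.357 -0.184
outer loop
vertex 4.194 1.154 -2.204
vertex 4.996 -0.254 -0.949
vertex 4.798 -0.37 -2.158
endloop
endfacet
facet normal 0.916 0.357 -0.184
outer loop
vertex 4.392 1.27 -0.996
vertex 4.996 -0.254 -0.949
vertex 4.194 1.154 -2.204
endloop
endfacet
facet normal -0.597 -0.785 -0.167
outer loop
vertex 2.59 -4.546 -0.497
vertex 1.946 -3.915 -1.162
vertex 3.391 -4.916 -1.623
endloop
endfacet
facet normal 0.575 -0.563 0.594
outer loop
vertex 4.554 -3.385 -1.298
vertex 2.59 -4.546 -0.497
vertex 3.391 -4.916 -1.623
endloop
endfacet
facet normal -0.597 -0.785 -0.166
outer loop
vertex 3.391 -4.916 -1.623
vertex 1.946 -3.915 -1.162
vertex 2.746 -4.285 -2.287
endloop
endfacet
facet normal 0.559 -0.258 -0.788
outer loop
vertex 2.746 -4.285 -2.287
vertex 4.554 -3.385 -1.298
vertex 3.391 -4.916 -1.623
endloop
endfacet
facet normal -0.560 0.258 0.787
outer loop
vertex 2.59 -4.546 -0.497
vertex 3.109 -2.384 -0.837
vertex 1.946 -3.915 -1.162
endloop
endfacet
facet normal 0.575 -0.563 0.594
outer loop
vertex 3.754 -3.015 -0.173
vertex 2.59 -4.546 -0.497
vertex 4.554 -3.385 -1.298
endloop
endfacet
facet normal -0.559 0.258 0.788
outer loop
vertex 3.754 -3.015 -0.173
vertex 3.109 -2.384 -0.837
vertex 2.59 -4.546 -0.497
endloop
endfacet
facet normal -0.575 0.563 -0.594
outer loop
vertex 1.946 -3.915 -1.162
vertex 3.109 -2.384 -0.837
vertex 2.746 -4.285 -2.287
endloop
endfacet
facet normal 0.560 -0.259 -0.787
outer loop
vertex 3.91 -2.754 -1.963
vertex 4.554 -3.385 -1.298
vertex 2.746 -4.285 -2.287
endloop
endfacet
facet normal -0.575 0.563 -0.594
outer loop
vertex 2.746 -4.285 -2.287
vertex 3.109 -2.384 -0.837
vertex 3.91 -2.754 -1.963
endloop
endfacet
facet normal 0.597 0.785 0.166
outer loop
vertex 3.91 -2.754 -1.963
vertex 3.754 -3.015 -0.173
vertex 4.554 -3.385 -1.298
endloop
endfacet
facet normal 0.597 0.785 0.166
outer loop
vertex 3.109 -2.384 -0.837
vertex 3.754 -3.015 -0.173
vertex 3.91 -2.754 -1.963
endloop
endfacet
facet normal -0.437 0.386 0.812
outer loop
vertex 1.921 3.707 0.022
vertex 0.855 3.417 -0.414
vertex 1.446 2.646 0.27
endloop
endfacet
facet normal 0.211 0.132 0.969
outer loop
vertex 1.921 3.707 0.022
vertex 1.446 2.646 0.27
vertex 2.601 2.733 0.007
endloop
endfacet
facet normal 0.685 0.470 0.557
outer loop
vertex 1.921 3.707 0.022
vertex 2.601 2.733 0.007
vertex 2.724 3.557 -0.84
endloop
endfacet
facet normal 0.330 0.933 0.145
outer loop
vertex 1.921 3.707 0.022
vertex 2.724 3.557 -0.84
vertex 1.645 3.979 -1.101
endloop
endfacet
facet normal -0.363 0.881 0.303
outer loop
vertex 1.921 3.707 0.022
vertex 1.645 3.979 -1.101
vertex 0.855 3.417 -0.414
endloop
endfacet
facet normal 0.224 -0.561 0.797
outer loop
vertex 2.601 2.733 0.007
vertex 1.446 2.646 0.27
vertex 1.955 1.841 -0.439
endloop
endfacet
facet normal -0.825 -0.150 0.544
outer loop
vertex 1.446 2.646 0.27
vertex 0.855 3.417 -0.414
vertex 0.876 2.263 -0.7
endloop
endfacet
facet normal -0.706 0.651 -0.279
outer loop
vertex 0.855 3.417 -0.414
vertex 1.645 3.979 -1.101
vertex 0.999 3.087 -1.547
endloop
endfacet
facet normal 0.417 0.735 -0.535
outer loop
vertex 1.645 3.979 -1.101
vertex 2.724 3.557 -0.84
vertex 2.154 3.174 -1.81
endloop
endfacet
facet normal 0.991 -0.014 0.130
outer loop
vertex 2.724 3.557 -0.84
vertex 2.601 2.733 0.007
vertex 2.745 2.403 -1.126
endloop
endfacet
facet normal -0.330 -0.933 -0.145
outer loop
vertex 1.679 2.113 -1.562
vertex 1.955 1.841 -0.439
vertex 0.876 2.263 -0.7
endloop
endfacet
facet normal -0.685 -0.470 -0.557
outer loop
vertex 1.679 2.113 -1.562
vertex 0.876 2.263 -0.7
vertex 0.999 3.087 -1.547
endloop
endfacet
facet normal -0.211 -0.132 -0.969
outer loop
vertex 1.679 2.113 -1.562
vertex 0.999 3.087 -1.547
vertex 2.154 3.174 -1.81
endloop
endfacet
facet normal 0.437 -0.386 -0.812
outer loop
vertex 1.679 2.113 -1.562
vertex 2.154 3.174 -1.81
vertex 2.745 2.403 -1.126
endloop
endfacet
facet normal 0.363 -0.881 -0.303
outer loop
vertex 1.679 2.113 -1.562
vertex 2.745 2.403 -1.126
vertex 1.955 1.841 -0.439
endloop
endfacet
facet normal -0.417 -0.735 0.535
outer loop
vertex 0.876 2.263 -0.7
vertex 1.955 1.841 -0.439
vertex 1.446 2.646 0.27
endloop
endfacet
facet normal -0.991 0.014 -0.130
outer loop
vertex 0.999 3.087 -1.547
vertex 0.876 2.263 -0.7
vertex 0.855 3.417 -0.414
endloop
endfacet
facet normal -0.224 0.561 -0.797
outer loop
vertex 2.154 3.174 -1.81
vertex 0.999 3.087 -1.547
vertex 1.645 3.979 -1.101
endloop
endfacet
facet normal 0.825 0.150 -0.544
outer loop
vertex 2.745 2.403 -1.126
vertex 2.154 3.174 -1.81
vertex 2.724 3.557 -0.84
endloop
endfacet
facet normal 0.706 -0.651 0.279
outer loop
vertex 1.955 1.841 -0.439
vertex 2.745 2.403 -1.126
vertex 2.601 2.733 0.007
endloop
endfacet

endsolid


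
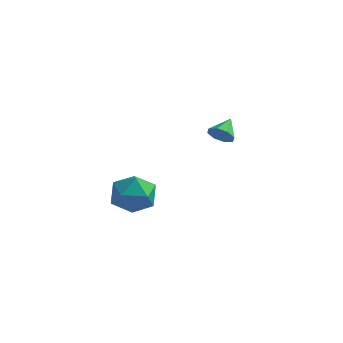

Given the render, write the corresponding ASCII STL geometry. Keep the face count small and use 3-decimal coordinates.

solid 
facet normal -0.409 0.286 0.866
outer loop
vertex -0.576 -0.992 1.712
vertex -1.094 -1.845 1.749
vertex -0.186 -1.794 2.161
endloop
endfacet
facet normal 0.245 0.562 0.790
outer loop
vertex -0.576 -0.992 1.712
vertex -0.186 -1.794 2.161
vertex 0.387 -1.221 1.576
endloop
endfacet
facet normal 0.252 0.949 0.191
outer loop
vertex -0.576 -0.992 1.712
vertex 0.387 -1.221 1.576
vertex -0.168 -0.918 0.803
endloop
endfacet
facet normal -0.397 0.912 -0.104
outer loop
vertex -0.576 -0.992 1.712
vertex -0.168 -0.918 0.803
vertex -1.083 -1.304 0.91
endloop
endfacet
facet normal -0.806 0.503 0.314
outer loop
vertex -0.576 -0.992 1.712
vertex -1.083 -1.304 0.91
vertex -1.094 -1.845 1.749
endloop
endfacet
facet normal 0.704 0.021 0.710
outer loop
vertex 0.387 -1.221 1.576
vertex -0.186 -1.794 2.161
vertex 0.463 -2.216 1.53
endloop
endfacet
facet normal -0.354 -0.424 0.834
outer loop
vertex -0.186 -1.794 2.161
vertex -1.094 -1.845 1.749
vertex -0.452 -2.602 1.637
endloop
endfacet
facet normal -0.995 -0.073 -0.060
outer loop
vertex -1.094 -1.845 1.749
vertex -1.083 -1.304 0.91
vertex -1.007 -2.299 0.864
endloop
endfacet
facet normal -0.334 0.588 -0.737
outer loop
vertex -1.083 -1.304 0.91
vertex -0.168 -0.918 0.803
vertex -0.434 -1.726 0.279
endloop
endfacet
facet normal 0.717 0.647 -0.261
outer loop
vertex -0.168 -0.918 0.803
vertex 0.387 -1.221 1.576
vertex 0.474 -1.675 0.691
endloop
endfacet
facet normal 0.397 -0.912 0.104
outer loop
vertex -0.044 -2.528 0.728
vertex 0.463 -2.216 1.53
vertex -0.452 -2.602 1.637
endloop
endfacet
facet normal -0.252 -0.949 -0.191
outer loop
vertex -0.044 -2.528 0.728
vertex -0.452 -2.602 1.637
vertex -1.007 -2.299 0.864
endloop
endfacet
facet normal -0.245 -0.562 -0.790
outer loop
vertex -0.044 -2.528 0.728
vertex -1.007 -2.299 0.864
vertex -0.434 -1.726 0.279
endloop
endfacet
facet normal 0.409 -0.286 -0.866
outer loop
vertex -0.044 -2.528 0.728
vertex -0.434 -1.726 0.279
vertex 0.474 -1.675 0.691
endloop
endfacet
facet normal 0.806 -0.503 -0.314
outer loop
vertex -0.044 -2.528 0.728
vertex 0.474 -1.675 0.691
vertex 0.463 -2.216 1.53
endloop
endfacet
facet normal 0.334 -0.588 0.737
outer loop
vertex -0.452 -2.602 1.637
vertex 0.463 -2.216 1.53
vertex -0.186 -1.794 2.161
endloop
endfacet
facet normal -0.717 -0.647 0.261
outer loop
vertex -1.007 -2.299 0.864
vertex -0.452 -2.602 1.637
vertex -1.094 -1.845 1.749
endloop
endfacet
facet normal -0.704 -0.021 -0.710
outer loop
vertex -0.434 -1.726 0.279
vertex -1.007 -2.299 0.864
vertex -1.083 -1.304 0.91
endloop
endfacet
facet normal 0.354 0.424 -0.834
outer loop
vertex 0.474 -1.675 0.691
vertex -0.434 -1.726 0.279
vertex -0.168 -0.918 0.803
endloop
endfacet
facet normal 0.995 0.073 0.060
outer loop
vertex 0.463 -2.216 1.53
vertex 0.474 -1.675 0.691
vertex 0.387 -1.221 1.576
endloop
endfacet
facet normal -0.095 -0.880 -0.466
outer loop
vertex 1.867 2.747 2.615
vertex 1.491 2.997 2.22
vertex 2.085 2.918 2.248
endloop
endfacet
facet normal 0.816 0.155 0.557
outer loop
vertex 1.867 2.747 2.615
vertex 2.085 2.918 2.248
vertex 1.589 3.903 2.7
endloop
endfacet
facet normal -0.095 -0.880 -0.466
outer loop
vertex 2.085 2.918 2.248
vertex 1.491 2.997 2.22
vertex 1.955 3.135 1.865
endloop
endfacet
facet normal 0.885 0.463 -0.038
outer loop
vertex 2.085 2.918 2.248
vertex 1.955 3.135 1.865
vertex 1.589 3.903 2.7
endloop
endfacet
facet normal -0.095 -0.880 -0.466
outer loop
vertex 1.955 3.135 1.865
vertex 1.491 2.997 2.22
vertex 1.553 3.271 1.69
endloop
endfacet
facet normal 0.462 0.744 -0.482
outer loop
vertex 1.955 3.135 1.865
vertex 1.553 3.271 1.69
vertex 1.589 3.903 2.7
endloop
endfacet
facet normal -0.095 -0.880 -0.466
outer loop
vertex 1.553 3.271 1.69
vertex 1.491 2.997 2.22
vertex 1.114 3.247 1.825
endloop
endfacet
facet normal -0.204 0.833 -0.514
outer loop
vertex 1.553 3.271 1.69
vertex 1.114 3.247 1.825
vertex 1.589 3.903 2.7
endloop
endfacet
facet normal -0.097 -0.880 -0.465
outer loop
vertex 1.114 3.247 1.825
vertex 1.491 2.997 2.22
vertex 0.897 3.077 2.192
endloop
endfacet
facet normal -0.726 0.678 -0.115
outer loop
vertex 1.114 3.247 1.825
vertex 0.897 3.077 2.192
vertex 1.589 3.903 2.7
endloop
endfacet
facet normal -0.096 -0.879 -0.467
outer loop
vertex 0.897 3.077 2.192
vertex 1.491 2.997 2.22
vertex 1.027 2.859 2.575
endloop
endfacet
facet normal -0.795 0.370 0.481
outer loop
vertex 0.897 3.077 2.192
vertex 1.027 2.859 2.575
vertex 1.589 3.903 2.7
endloop
endfacet
facet normal -0.095 -0.880 -0.466
outer loop
vertex 1.027 2.859 2.575
vertex 1.491 2.997 2.22
vertex 1.429 2.723 2.75
endloop
endfacet
facet normal -0.372 0.090 0.924
outer loop
vertex 1.027 2.859 2.575
vertex 1.429 2.723 2.75
vertex 1.589 3.903 2.7
endloop
endfacet
facet normal -0.095 -0.880 -0.466
outer loop
vertex 1.429 2.723 2.75
vertex 1.491 2.997 2.22
vertex 1.867 2.747 2.615
endloop
endfacet
facet normal 0.295 0.001 0.956
outer loop
vertex 1.429 2.723 2.75
vertex 1.867 2.747 2.615
vertex 1.589 3.903 2.7
endloop
endfacet

endsolid


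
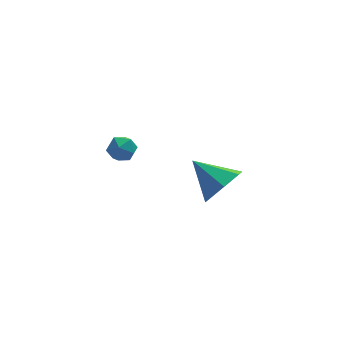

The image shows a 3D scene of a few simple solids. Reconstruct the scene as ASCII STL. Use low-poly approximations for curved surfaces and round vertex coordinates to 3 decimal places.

solid 
facet normal 0.088 0.976 -0.197
outer loop
vertex -0.658 -3.023 0.474
vertex -1.169 -2.906 0.825
vertex -0.596 -2.904 1.09
endloop
endfacet
facet normal 0.728 0.656 -0.200
outer loop
vertex -0.658 -3.023 0.474
vertex -0.596 -2.904 1.09
vertex -0.256 -3.363 0.821
endloop
endfacet
facet normal 0.712 0.138 -0.689
outer loop
vertex -0.658 -3.023 0.474
vertex -0.256 -3.363 0.821
vertex -0.618 -3.647 0.39
endloop
endfacet
facet normal 0.065 0.137 -0.988
outer loop
vertex -0.658 -3.023 0.474
vertex -0.618 -3.647 0.39
vertex -1.182 -3.365 0.392
endloop
endfacet
facet normal -0.320 0.655 -0.685
outer loop
vertex -0.658 -3.023 0.474
vertex -1.182 -3.365 0.392
vertex -1.169 -2.906 0.825
endloop
endfacet
facet normal 0.826 0.354 0.439
outer loop
vertex -0.256 -3.363 0.821
vertex -0.596 -2.904 1.09
vertex -0.518 -3.455 1.388
endloop
endfacet
facet normal -0.208 0.872 0.444
outer loop
vertex -0.596 -2.904 1.09
vertex -1.169 -2.906 0.825
vertex -1.082 -3.173 1.39
endloop
endfacet
facet normal -0.871 0.350 -0.345
outer loop
vertex -1.169 -2.906 0.825
vertex -1.182 -3.365 0.392
vertex -1.444 -3.457 0.959
endloop
endfacet
facet normal -0.247 -0.488 -0.837
outer loop
vertex -1.182 -3.365 0.392
vertex -0.618 -3.647 0.39
vertex -1.104 -3.916 0.69
endloop
endfacet
facet normal 0.800 -0.485 -0.352
outer loop
vertex -0.618 -3.647 0.39
vertex -0.256 -3.363 0.821
vertex -0.531 -3.914 0.955
endloop
endfacet
facet normal -0.065 -0.137 0.988
outer loop
vertex -1.042 -3.797 1.306
vertex -0.518 -3.455 1.388
vertex -1.082 -3.173 1.39
endloop
endfacet
facet normal -0.712 -0.138 0.689
outer loop
vertex -1.042 -3.797 1.306
vertex -1.082 -3.173 1.39
vertex -1.444 -3.457 0.959
endloop
endfacet
facet normal -0.728 -0.656 0.200
outer loop
vertex -1.042 -3.797 1.306
vertex -1.444 -3.457 0.959
vertex -1.104 -3.916 0.69
endloop
endfacet
facet normal -0.088 -0.976 0.197
outer loop
vertex -1.042 -3.797 1.306
vertex -1.104 -3.916 0.69
vertex -0.531 -3.914 0.955
endloop
endfacet
facet normal 0.320 -0.655 0.685
outer loop
vertex -1.042 -3.797 1.306
vertex -0.531 -3.914 0.955
vertex -0.518 -3.455 1.388
endloop
endfacet
facet normal 0.247 0.488 0.837
outer loop
vertex -1.082 -3.173 1.39
vertex -0.518 -3.455 1.388
vertex -0.596 -2.904 1.09
endloop
endfacet
facet normal -0.800 0.485 0.352
outer loop
vertex -1.444 -3.457 0.959
vertex -1.082 -3.173 1.39
vertex -1.169 -2.906 0.825
endloop
endfacet
facet normal -0.826 -0.354 -0.439
outer loop
vertex -1.104 -3.916 0.69
vertex -1.444 -3.457 0.959
vertex -1.182 -3.365 0.392
endloop
endfacet
facet normal 0.208 -0.872 -0.444
outer loop
vertex -0.531 -3.914 0.955
vertex -1.104 -3.916 0.69
vertex -0.618 -3.647 0.39
endloop
endfacet
facet normal 0.871 -0.350 0.345
outer loop
vertex -0.518 -3.455 1.388
vertex -0.531 -3.914 0.955
vertex -0.256 -3.363 0.821
endloop
endfacet
facet normal 0.555 -0.642 -0.529
outer loop
vertex 4.183 -1.524 -3.203
vertex 3.67 -1.256 -4.067
vertex 4.535 -0.836 -3.669
endloop
endfacet
facet normal 0.381 0.377 0.844
outer loop
vertex 4.183 -1.524 -3.203
vertex 4.535 -0.836 -3.669
vertex 2.71 -0.144 -3.153
endloop
endfacet
facet normal 0.555 -0.642 -0.529
outer loop
vertex 4.535 -0.836 -3.669
vertex 3.67 -1.256 -4.067
vertex 4.236 -0.464 -4.435
endloop
endfacet
facet normal 0.407 0.874 0.266
outer loop
vertex 4.535 -0.836 -3.669
vertex 4.236 -0.464 -4.435
vertex 2.71 -0.144 -3.153
endloop
endfacet
facet normal 0.555 -0.642 -0.529
outer loop
vertex 4.236 -0.464 -4.435
vertex 3.67 -1.256 -4.067
vertex 3.511 -0.688 -4.924
endloop
endfacet
facet normal -0.074 0.944 -0.323
outer loop
vertex 4.236 -0.464 -4.435
vertex 3.511 -0.688 -4.924
vertex 2.71 -0.144 -3.153
endloop
endfacet
facet normal 0.556 -0.642 -0.529
outer loop
vertex 3.511 -0.688 -4.924
vertex 3.67 -1.256 -4.067
vertex 2.906 -1.34 -4.768
endloop
endfacet
facet normal -0.698 0.533 -0.479
outer loop
vertex 3.511 -0.688 -4.924
vertex 2.906 -1.34 -4.768
vertex 2.71 -0.144 -3.153
endloop
endfacet
facet normal 0.555 -0.642 -0.528
outer loop
vertex 2.906 -1.34 -4.768
vertex 3.67 -1.256 -4.067
vertex 2.877 -1.928 -4.084
endloop
endfacet
facet normal -0.995 -0.049 -0.084
outer loop
vertex 2.906 -1.34 -4.768
vertex 2.877 -1.928 -4.084
vertex 2.71 -0.144 -3.153
endloop
endfacet
facet normal 0.556 -0.642 -0.528
outer loop
vertex 2.877 -1.928 -4.084
vertex 3.67 -1.256 -4.067
vertex 3.445 -2.01 -3.387
endloop
endfacet
facet normal -0.743 -0.363 0.563
outer loop
vertex 2.877 -1.928 -4.084
vertex 3.445 -2.01 -3.387
vertex 2.71 -0.144 -3.153
endloop
endfacet
facet normal 0.555 -0.642 -0.529
outer loop
vertex 3.445 -2.01 -3.387
vertex 3.67 -1.256 -4.067
vertex 4.183 -1.524 -3.203
endloop
endfacet
facet normal -0.129 -0.173 0.976
outer loop
vertex 3.445 -2.01 -3.387
vertex 4.183 -1.524 -3.203
vertex 2.71 -0.144 -3.153
endloop
endfacet

endsolid


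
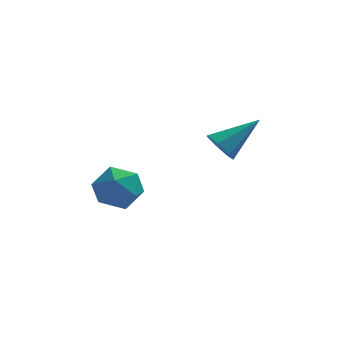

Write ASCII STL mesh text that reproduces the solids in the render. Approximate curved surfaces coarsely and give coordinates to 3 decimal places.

solid 
facet normal -0.111 0.971 -0.214
outer loop
vertex -1.509 -1.077 -4.139
vertex -2.303 -0.996 -3.361
vertex -1.237 -0.815 -3.091
endloop
endfacet
facet normal 0.560 0.758 -0.335
outer loop
vertex -1.509 -1.077 -4.139
vertex -1.237 -0.815 -3.091
vertex -0.609 -1.533 -3.667
endloop
endfacet
facet normal 0.540 0.226 -0.811
outer loop
vertex -1.509 -1.077 -4.139
vertex -0.609 -1.533 -3.667
vertex -1.287 -2.159 -4.293
endloop
endfacet
facet normal -0.142 0.111 -0.984
outer loop
vertex -1.509 -1.077 -4.139
vertex -1.287 -2.159 -4.293
vertex -2.334 -1.826 -4.104
endloop
endfacet
facet normal -0.544 0.571 -0.615
outer loop
vertex -1.509 -1.077 -4.139
vertex -2.334 -1.826 -4.104
vertex -2.303 -0.996 -3.361
endloop
endfacet
facet normal 0.822 0.498 0.275
outer loop
vertex -0.609 -1.533 -3.667
vertex -1.237 -0.815 -3.091
vertex -0.846 -1.734 -2.596
endloop
endfacet
facet normal -0.262 0.843 0.470
outer loop
vertex -1.237 -0.815 -3.091
vertex -2.303 -0.996 -3.361
vertex -1.893 -1.401 -2.407
endloop
endfacet
facet normal -0.965 0.194 -0.177
outer loop
vertex -2.303 -0.996 -3.361
vertex -2.334 -1.826 -4.104
vertex -2.571 -2.027 -3.033
endloop
endfacet
facet normal -0.315 -0.550 -0.773
outer loop
vertex -2.334 -1.826 -4.104
vertex -1.287 -2.159 -4.293
vertex -1.943 -2.745 -3.609
endloop
endfacet
facet normal 0.791 -0.363 -0.494
outer loop
vertex -1.287 -2.159 -4.293
vertex -0.609 -1.533 -3.667
vertex -0.877 -2.564 -3.339
endloop
endfacet
facet normal 0.142 -0.111 0.984
outer loop
vertex -1.671 -2.483 -2.561
vertex -0.846 -1.734 -2.596
vertex -1.893 -1.401 -2.407
endloop
endfacet
facet normal -0.540 -0.226 0.811
outer loop
vertex -1.671 -2.483 -2.561
vertex -1.893 -1.401 -2.407
vertex -2.571 -2.027 -3.033
endloop
endfacet
facet normal -0.560 -0.758 0.335
outer loop
vertex -1.671 -2.483 -2.561
vertex -2.571 -2.027 -3.033
vertex -1.943 -2.745 -3.609
endloop
endfacet
facet normal 0.111 -0.971 0.214
outer loop
vertex -1.671 -2.483 -2.561
vertex -1.943 -2.745 -3.609
vertex -0.877 -2.564 -3.339
endloop
endfacet
facet normal 0.544 -0.571 0.615
outer loop
vertex -1.671 -2.483 -2.561
vertex -0.877 -2.564 -3.339
vertex -0.846 -1.734 -2.596
endloop
endfacet
facet normal 0.315 0.550 0.773
outer loop
vertex -1.893 -1.401 -2.407
vertex -0.846 -1.734 -2.596
vertex -1.237 -0.815 -3.091
endloop
endfacet
facet normal -0.791 0.363 0.494
outer loop
vertex -2.571 -2.027 -3.033
vertex -1.893 -1.401 -2.407
vertex -2.303 -0.996 -3.361
endloop
endfacet
facet normal -0.822 -0.498 -0.275
outer loop
vertex -1.943 -2.745 -3.609
vertex -2.571 -2.027 -3.033
vertex -2.334 -1.826 -4.104
endloop
endfacet
facet normal 0.262 -0.843 -0.470
outer loop
vertex -0.877 -2.564 -3.339
vertex -1.943 -2.745 -3.609
vertex -1.287 -2.159 -4.293
endloop
endfacet
facet normal 0.965 -0.194 0.177
outer loop
vertex -0.846 -1.734 -2.596
vertex -0.877 -2.564 -3.339
vertex -0.609 -1.533 -3.667
endloop
endfacet
facet normal -0.752 -0.362 -0.550
outer loop
vertex 2.538 -0.463 -2.247
vertex 2.242 -0.83 -1.601
vertex 2.086 -0.094 -1.872
endloop
endfacet
facet normal 0.341 0.842 -0.417
outer loop
vertex 2.538 -0.463 -2.247
vertex 2.086 -0.094 -1.872
vertex 3.778 -0.09 -0.479
endloop
endfacet
facet normal -0.753 -0.362 -0.550
outer loop
vertex 2.086 -0.094 -1.872
vertex 2.242 -0.83 -1.601
vertex 1.751 -0.279 -1.292
endloop
endfacet
facet normal -0.173 0.963 0.207
outer loop
vertex 2.086 -0.094 -1.872
vertex 1.751 -0.279 -1.292
vertex 3.778 -0.09 -0.479
endloop
endfacet
facet normal -0.753 -0.363 -0.549
outer loop
vertex 1.751 -0.279 -1.292
vertex 2.242 -0.83 -1.601
vertex 1.787 -0.879 -0.945
endloop
endfacet
facet normal -0.368 0.449 0.814
outer loop
vertex 1.751 -0.279 -1.292
vertex 1.787 -0.879 -0.945
vertex 3.778 -0.09 -0.479
endloop
endfacet
facet normal -0.753 -0.362 -0.549
outer loop
vertex 1.787 -0.879 -0.945
vertex 2.242 -0.83 -1.601
vertex 2.165 -1.442 -1.092
endloop
endfacet
facet normal -0.097 -0.312 0.945
outer loop
vertex 1.787 -0.879 -0.945
vertex 2.165 -1.442 -1.092
vertex 3.778 -0.09 -0.479
endloop
endfacet
facet normal -0.752 -0.363 -0.550
outer loop
vertex 2.165 -1.442 -1.092
vertex 2.242 -0.83 -1.601
vertex 2.602 -1.544 -1.622
endloop
endfacet
facet normal 0.435 -0.747 0.503
outer loop
vertex 2.165 -1.442 -1.092
vertex 2.602 -1.544 -1.622
vertex 3.778 -0.09 -0.479
endloop
endfacet
facet normal -0.752 -0.363 -0.551
outer loop
vertex 2.602 -1.544 -1.622
vertex 2.242 -0.83 -1.601
vertex 2.768 -1.108 -2.136
endloop
endfacet
facet normal 0.829 -0.529 -0.181
outer loop
vertex 2.602 -1.544 -1.622
vertex 2.768 -1.108 -2.136
vertex 3.778 -0.09 -0.479
endloop
endfacet
facet normal -0.752 -0.363 -0.551
outer loop
vertex 2.768 -1.108 -2.136
vertex 2.242 -0.83 -1.601
vertex 2.538 -0.463 -2.247
endloop
endfacet
facet normal 0.787 0.179 -0.590
outer loop
vertex 2.768 -1.108 -2.136
vertex 2.538 -0.463 -2.247
vertex 3.778 -0.09 -0.479
endloop
endfacet

endsolid


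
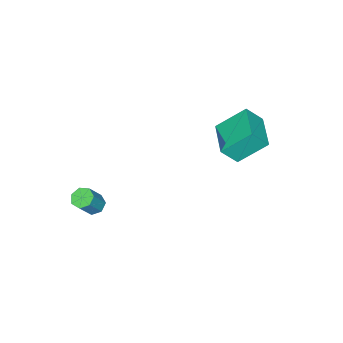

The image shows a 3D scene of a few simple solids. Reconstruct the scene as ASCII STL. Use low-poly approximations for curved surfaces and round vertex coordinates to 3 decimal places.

solid 
facet normal -0.484 0.452 -0.749
outer loop
vertex -3.225 2.972 1.677
vertex -1.851 4.265 1.57
vertex -2.314 1.902 0.443
endloop
endfacet
facet normal -0.727 -0.684 0.056
outer loop
vertex -1.729 1.355 1.35
vertex -3.225 2.972 1.677
vertex -2.314 1.902 0.443
endloop
endfacet
facet normal -0.483 0.452 -0.750
outer loop
vertex -2.314 1.902 0.443
vertex -1.851 4.265 1.57
vertex -0.94 3.195 0.337
endloop
endfacet
facet normal 0.488 -0.572 -0.660
outer loop
vertex -0.94 3.195 0.337
vertex -1.729 1.355 1.35
vertex -2.314 1.902 0.443
endloop
endfacet
facet normal -0.487 0.572 0.659
outer loop
vertex -3.225 2.972 1.677
vertex -1.266 3.718 2.477
vertex -1.851 4.265 1.57
endloop
endfacet
facet normal -0.727 -0.684 0.056
outer loop
vertex -2.64 2.425 2.583
vertex -3.225 2.972 1.677
vertex -1.729 1.355 1.35
endloop
endfacet
facet normal -0.487 0.572 0.660
outer loop
vertex -2.64 2.425 2.583
vertex -1.266 3.718 2.477
vertex -3.225 2.972 1.677
endloop
endfacet
facet normal 0.727 0.684 -0.056
outer loop
vertex -1.851 4.265 1.57
vertex -1.266 3.718 2.477
vertex -0.94 3.195 0.337
endloop
endfacet
facet normal 0.487 -0.572 -0.660
outer loop
vertex -0.355 2.648 1.243
vertex -1.729 1.355 1.35
vertex -0.94 3.195 0.337
endloop
endfacet
facet normal 0.727 0.684 -0.056
outer loop
vertex -0.94 3.195 0.337
vertex -1.266 3.718 2.477
vertex -0.355 2.648 1.243
endloop
endfacet
facet normal 0.484 -0.452 0.750
outer loop
vertex -0.355 2.648 1.243
vertex -2.64 2.425 2.583
vertex -1.729 1.355 1.35
endloop
endfacet
facet normal 0.484 -0.452 0.749
outer loop
vertex -1.266 3.718 2.477
vertex -2.64 2.425 2.583
vertex -0.355 2.648 1.243
endloop
endfacet
facet normal -0.568 0.027 -0.822
outer loop
vertex 3.674 -1.716 -2.985
vertex 3.218 -1.93 -2.677
vertex 3.371 -1.367 -2.764
endloop
endfacet
facet normal 0.572 0.732 -0.370
outer loop
vertex 3.674 -1.716 -2.985
vertex 3.371 -1.367 -2.764
vertex 4.458 -1.755 -1.85
endloop
endfacet
facet normal 0.572 0.732 -0.370
outer loop
vertex 4.458 -1.755 -1.85
vertex 3.371 -1.367 -2.764
vertex 4.155 -1.406 -1.629
endloop
endfacet
facet normal 0.567 -0.028 0.823
outer loop
vertex 4.458 -1.755 -1.85
vertex 4.155 -1.406 -1.629
vertex 4.002 -1.97 -1.543
endloop
endfacet
facet normal -0.568 0.027 -0.823
outer loop
vertex 3.371 -1.367 -2.764
vertex 3.218 -1.93 -2.677
vertex 2.953 -1.443 -2.478
endloop
endfacet
facet normal -0.106 0.989 0.107
outer loop
vertex 3.371 -1.367 -2.764
vertex 2.953 -1.443 -2.478
vertex 4.155 -1.406 -1.629
endloop
endfacet
facet normal -0.106 0.989 0.107
outer loop
vertex 4.155 -1.406 -1.629
vertex 2.953 -1.443 -2.478
vertex 3.737 -1.482 -1.343
endloop
endfacet
facet normal 0.568 -0.029 0.823
outer loop
vertex 4.155 -1.406 -1.629
vertex 3.737 -1.482 -1.343
vertex 4.002 -1.97 -1.543
endloop
endfacet
facet normal -0.568 0.027 -0.823
outer loop
vertex 2.953 -1.443 -2.478
vertex 3.218 -1.93 -2.677
vertex 2.735 -1.885 -2.342
endloop
endfacet
facet normal -0.704 0.502 0.503
outer loop
vertex 2.953 -1.443 -2.478
vertex 2.735 -1.885 -2.342
vertex 3.737 -1.482 -1.343
endloop
endfacet
facet normal -0.704 0.502 0.503
outer loop
vertex 3.737 -1.482 -1.343
vertex 2.735 -1.885 -2.342
vertex 3.519 -1.924 -1.207
endloop
endfacet
facet normal 0.569 -0.028 0.822
outer loop
vertex 3.737 -1.482 -1.343
vertex 3.519 -1.924 -1.207
vertex 4.002 -1.97 -1.543
endloop
endfacet
facet normal -0.568 0.029 -0.823
outer loop
vertex 2.735 -1.885 -2.342
vertex 3.218 -1.93 -2.677
vertex 2.88 -2.362 -2.459
endloop
endfacet
facet normal -0.773 -0.363 0.521
outer loop
vertex 2.735 -1.885 -2.342
vertex 2.88 -2.362 -2.459
vertex 3.519 -1.924 -1.207
endloop
endfacet
facet normal -0.773 -0.363 0.521
outer loop
vertex 3.519 -1.924 -1.207
vertex 2.88 -2.362 -2.459
vertex 3.664 -2.401 -1.324
endloop
endfacet
facet normal 0.569 -0.029 0.822
outer loop
vertex 3.519 -1.924 -1.207
vertex 3.664 -2.401 -1.324
vertex 4.002 -1.97 -1.543
endloop
endfacet
facet normal -0.568 0.030 -0.822
outer loop
vertex 2.88 -2.362 -2.459
vertex 3.218 -1.93 -2.677
vertex 3.28 -2.514 -2.741
endloop
endfacet
facet normal -0.259 -0.955 0.146
outer loop
vertex 2.88 -2.362 -2.459
vertex 3.28 -2.514 -2.741
vertex 3.664 -2.401 -1.324
endloop
endfacet
facet normal -0.259 -0.955 0.146
outer loop
vertex 3.664 -2.401 -1.324
vertex 3.28 -2.514 -2.741
vertex 4.064 -2.553 -1.606
endloop
endfacet
facet normal 0.569 -0.028 0.822
outer loop
vertex 3.664 -2.401 -1.324
vertex 4.064 -2.553 -1.606
vertex 4.002 -1.97 -1.543
endloop
endfacet
facet normal -0.569 0.030 -0.822
outer loop
vertex 3.28 -2.514 -2.741
vertex 3.218 -1.93 -2.677
vertex 3.633 -2.226 -2.975
endloop
endfacet
facet normal 0.450 -0.826 -0.339
outer loop
vertex 3.28 -2.514 -2.741
vertex 3.633 -2.226 -2.975
vertex 4.064 -2.553 -1.606
endloop
endfacet
facet normal 0.450 -0.826 -0.339
outer loop
vertex 4.064 -2.553 -1.606
vertex 3.633 -2.226 -2.975
vertex 4.417 -2.265 -1.84
endloop
endfacet
facet normal 0.568 -0.028 0.822
outer loop
vertex 4.064 -2.553 -1.606
vertex 4.417 -2.265 -1.84
vertex 4.002 -1.97 -1.543
endloop
endfacet
facet normal -0.569 0.030 -0.822
outer loop
vertex 3.633 -2.226 -2.975
vertex 3.218 -1.93 -2.677
vertex 3.674 -1.716 -2.985
endloop
endfacet
facet normal 0.819 -0.077 -0.568
outer loop
vertex 3.633 -2.226 -2.975
vertex 3.674 -1.716 -2.985
vertex 4.417 -2.265 -1.84
endloop
endfacet
facet normal 0.819 -0.077 -0.568
outer loop
vertex 4.417 -2.265 -1.84
vertex 3.674 -1.716 -2.985
vertex 4.458 -1.755 -1.85
endloop
endfacet
facet normal 0.568 -0.030 0.823
outer loop
vertex 4.417 -2.265 -1.84
vertex 4.458 -1.755 -1.85
vertex 4.002 -1.97 -1.543
endloop
endfacet

endsolid


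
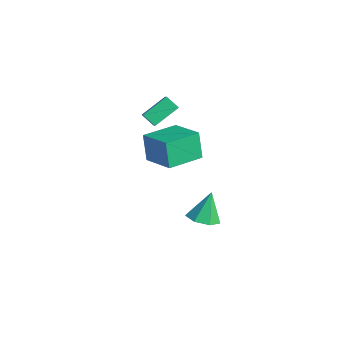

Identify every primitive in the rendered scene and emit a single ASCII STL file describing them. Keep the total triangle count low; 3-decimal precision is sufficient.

solid 
facet normal -0.938 -0.153 -0.310
outer loop
vertex 2.852 0.516 3.503
vertex 2.571 2.677 3.285
vertex 3.408 0.423 1.867
endloop
endfacet
facet normal 0.128 -0.987 0.100
outer loop
vertex 5.369 0.743 2.515
vertex 2.852 0.516 3.503
vertex 3.408 0.423 1.867
endloop
endfacet
facet normal -0.938 -0.153 -0.310
outer loop
vertex 3.408 0.423 1.867
vertex 2.571 2.677 3.285
vertex 3.127 2.584 1.649
endloop
endfacet
facet normal 0.321 -0.054 -0.945
outer loop
vertex 3.127 2.584 1.649
vertex 5.369 0.743 2.515
vertex 3.408 0.423 1.867
endloop
endfacet
facet normal -0.321 0.054 0.945
outer loop
vertex 2.852 0.516 3.503
vertex 4.532 2.997 3.933
vertex 2.571 2.677 3.285
endloop
endfacet
facet normal 0.128 -0.987 0.100
outer loop
vertex 4.813 0.836 4.151
vertex 2.852 0.516 3.503
vertex 5.369 0.743 2.515
endloop
endfacet
facet normal -0.321 0.054 0.945
outer loop
vertex 4.813 0.836 4.151
vertex 4.532 2.997 3.933
vertex 2.852 0.516 3.503
endloop
endfacet
facet normal -0.128 0.987 -0.100
outer loop
vertex 2.571 2.677 3.285
vertex 4.532 2.997 3.933
vertex 3.127 2.584 1.649
endloop
endfacet
facet normal 0.321 -0.054 -0.945
outer loop
vertex 5.088 2.904 2.297
vertex 5.369 0.743 2.515
vertex 3.127 2.584 1.649
endloop
endfacet
facet normal -0.128 0.987 -0.100
outer loop
vertex 3.127 2.584 1.649
vertex 4.532 2.997 3.933
vertex 5.088 2.904 2.297
endloop
endfacet
facet normal 0.938 0.153 0.310
outer loop
vertex 5.088 2.904 2.297
vertex 4.813 0.836 4.151
vertex 5.369 0.743 2.515
endloop
endfacet
facet normal 0.938 0.153 0.310
outer loop
vertex 4.532 2.997 3.933
vertex 4.813 0.836 4.151
vertex 5.088 2.904 2.297
endloop
endfacet
facet normal -0.683 -0.397 0.613
outer loop
vertex 1.293 1.35 3.761
vertex 1.183 2.878 4.627
vertex 0.594 1.637 3.168
endloop
endfacet
facet normal 0.062 -0.868 -0.493
outer loop
vertex 1.257 2.022 2.573
vertex 1.293 1.35 3.761
vertex 0.594 1.637 3.168
endloop
endfacet
facet normal -0.684 -0.396 0.613
outer loop
vertex 0.594 1.637 3.168
vertex 1.183 2.878 4.627
vertex 0.485 3.165 4.034
endloop
endfacet
facet normal -0.728 0.298 -0.618
outer loop
vertex 0.485 3.165 4.034
vertex 1.257 2.022 2.573
vertex 0.594 1.637 3.168
endloop
endfacet
facet normal 0.728 -0.298 0.618
outer loop
vertex 1.293 1.35 3.761
vertex 1.846 3.263 4.032
vertex 1.183 2.878 4.627
endloop
endfacet
facet normal 0.062 -0.868 -0.493
outer loop
vertex 1.955 1.735 3.166
vertex 1.293 1.35 3.761
vertex 1.257 2.022 2.573
endloop
endfacet
facet normal 0.728 -0.298 0.617
outer loop
vertex 1.955 1.735 3.166
vertex 1.846 3.263 4.032
vertex 1.293 1.35 3.761
endloop
endfacet
facet normal -0.062 0.868 0.493
outer loop
vertex 1.183 2.878 4.627
vertex 1.846 3.263 4.032
vertex 0.485 3.165 4.034
endloop
endfacet
facet normal -0.728 0.298 -0.618
outer loop
vertex 1.147 3.55 3.439
vertex 1.257 2.022 2.573
vertex 0.485 3.165 4.034
endloop
endfacet
facet normal -0.062 0.868 0.493
outer loop
vertex 0.485 3.165 4.034
vertex 1.846 3.263 4.032
vertex 1.147 3.55 3.439
endloop
endfacet
facet normal 0.684 0.396 -0.613
outer loop
vertex 1.147 3.55 3.439
vertex 1.955 1.735 3.166
vertex 1.257 2.022 2.573
endloop
endfacet
facet normal 0.683 0.396 -0.613
outer loop
vertex 1.846 3.263 4.032
vertex 1.955 1.735 3.166
vertex 1.147 3.55 3.439
endloop
endfacet
facet normal 0.166 -0.378 -0.911
outer loop
vertex 4.973 3.488 -3.934
vertex 3.979 3.619 -4.17
vertex 4.761 4.276 -4.3
endloop
endfacet
facet normal 0.788 0.421 0.449
outer loop
vertex 4.973 3.488 -3.934
vertex 4.761 4.276 -4.3
vertex 3.661 4.341 -2.43
endloop
endfacet
facet normal 0.166 -0.378 -0.911
outer loop
vertex 4.761 4.276 -4.3
vertex 3.979 3.619 -4.17
vertex 3.961 4.569 -4.567
endloop
endfacet
facet normal 0.298 0.944 0.143
outer loop
vertex 4.761 4.276 -4.3
vertex 3.961 4.569 -4.567
vertex 3.661 4.341 -2.43
endloop
endfacet
facet normal 0.167 -0.378 -0.911
outer loop
vertex 3.961 4.569 -4.567
vertex 3.979 3.619 -4.17
vertex 3.174 4.147 -4.536
endloop
endfacet
facet normal -0.472 0.881 0.028
outer loop
vertex 3.961 4.569 -4.567
vertex 3.174 4.147 -4.536
vertex 3.661 4.341 -2.43
endloop
endfacet
facet normal 0.166 -0.378 -0.911
outer loop
vertex 3.174 4.147 -4.536
vertex 3.979 3.619 -4.17
vertex 2.993 3.327 -4.229
endloop
endfacet
facet normal -0.941 0.279 0.192
outer loop
vertex 3.174 4.147 -4.536
vertex 2.993 3.327 -4.229
vertex 3.661 4.341 -2.43
endloop
endfacet
facet normal 0.167 -0.378 -0.911
outer loop
vertex 2.993 3.327 -4.229
vertex 3.979 3.619 -4.17
vertex 3.554 2.727 -3.877
endloop
endfacet
facet normal -0.757 -0.408 0.511
outer loop
vertex 2.993 3.327 -4.229
vertex 3.554 2.727 -3.877
vertex 3.661 4.341 -2.43
endloop
endfacet
facet normal 0.166 -0.378 -0.911
outer loop
vertex 3.554 2.727 -3.877
vertex 3.979 3.619 -4.17
vertex 4.436 2.799 -3.746
endloop
endfacet
facet normal -0.056 -0.664 0.745
outer loop
vertex 3.554 2.727 -3.877
vertex 4.436 2.799 -3.746
vertex 3.661 4.341 -2.43
endloop
endfacet
facet normal 0.166 -0.378 -0.911
outer loop
vertex 4.436 2.799 -3.746
vertex 3.979 3.619 -4.17
vertex 4.973 3.488 -3.934
endloop
endfacet
facet normal 0.631 -0.296 0.718
outer loop
vertex 4.436 2.799 -3.746
vertex 4.973 3.488 -3.934
vertex 3.661 4.341 -2.43
endloop
endfacet

endsolid
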